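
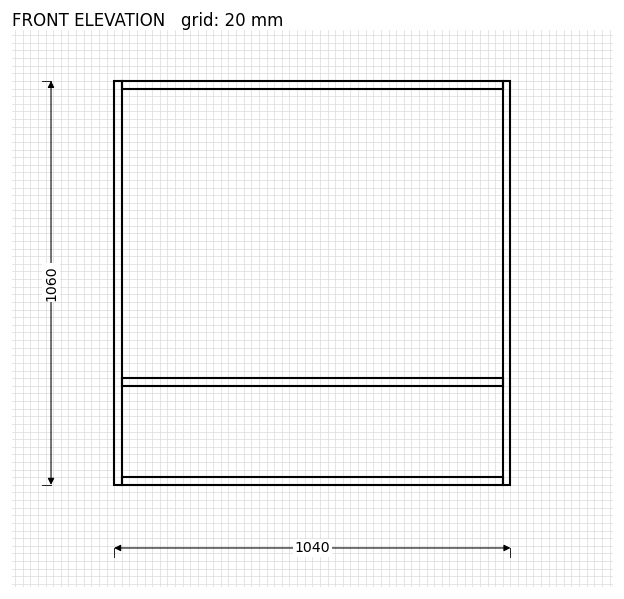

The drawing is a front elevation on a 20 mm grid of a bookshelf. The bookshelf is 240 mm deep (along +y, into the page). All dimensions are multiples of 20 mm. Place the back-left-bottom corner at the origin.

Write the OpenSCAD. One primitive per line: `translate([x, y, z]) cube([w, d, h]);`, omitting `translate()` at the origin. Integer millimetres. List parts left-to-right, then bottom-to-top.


cube([20, 240, 1060]);
translate([20, 0, 0]) cube([1000, 240, 20]);
translate([20, 0, 260]) cube([1000, 240, 20]);
translate([20, 0, 1040]) cube([1000, 240, 20]);
translate([1020, 0, 0]) cube([20, 240, 1060]);


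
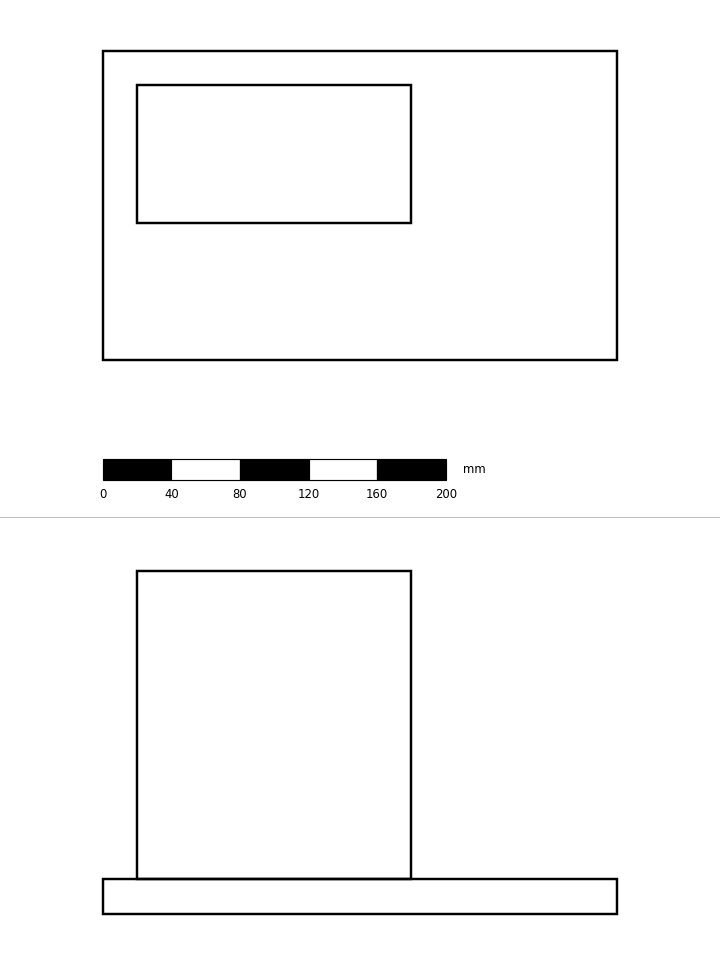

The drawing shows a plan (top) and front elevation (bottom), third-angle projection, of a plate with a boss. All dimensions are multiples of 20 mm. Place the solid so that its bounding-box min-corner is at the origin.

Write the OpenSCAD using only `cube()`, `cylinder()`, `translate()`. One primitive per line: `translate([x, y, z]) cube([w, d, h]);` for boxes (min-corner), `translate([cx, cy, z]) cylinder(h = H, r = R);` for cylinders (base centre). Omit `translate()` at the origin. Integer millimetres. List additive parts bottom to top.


cube([300, 180, 20]);
translate([20, 80, 20]) cube([160, 80, 180]);


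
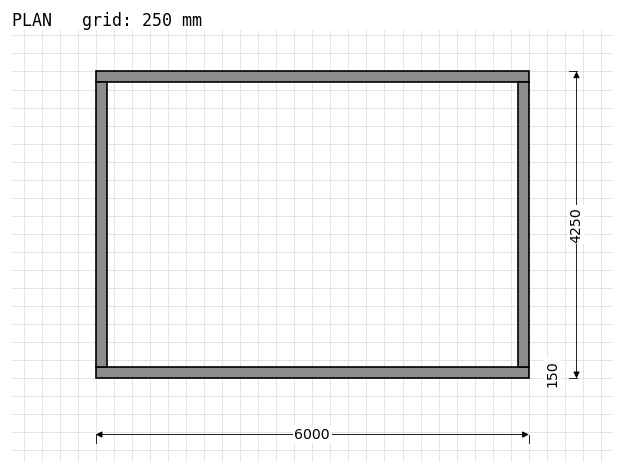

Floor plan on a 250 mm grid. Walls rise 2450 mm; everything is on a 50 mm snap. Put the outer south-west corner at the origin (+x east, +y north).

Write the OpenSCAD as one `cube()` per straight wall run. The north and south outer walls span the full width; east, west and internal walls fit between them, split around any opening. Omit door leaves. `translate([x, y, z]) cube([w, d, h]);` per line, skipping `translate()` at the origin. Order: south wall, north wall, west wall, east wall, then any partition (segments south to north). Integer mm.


cube([6000, 150, 2450]);
translate([0, 4100, 0]) cube([6000, 150, 2450]);
translate([0, 150, 0]) cube([150, 3950, 2450]);
translate([5850, 150, 0]) cube([150, 3950, 2450]);


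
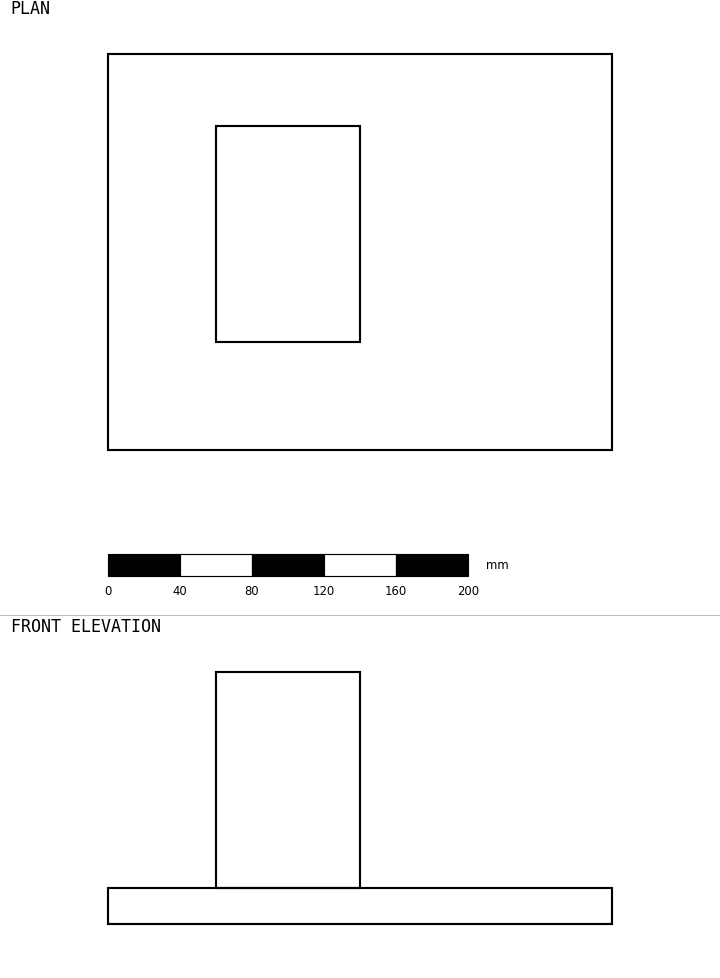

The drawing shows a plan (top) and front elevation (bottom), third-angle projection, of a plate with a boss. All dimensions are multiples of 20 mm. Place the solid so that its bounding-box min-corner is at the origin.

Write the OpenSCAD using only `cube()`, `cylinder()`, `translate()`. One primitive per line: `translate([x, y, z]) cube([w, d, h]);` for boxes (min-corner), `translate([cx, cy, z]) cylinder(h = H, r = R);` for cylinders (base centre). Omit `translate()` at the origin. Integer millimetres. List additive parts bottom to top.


cube([280, 220, 20]);
translate([60, 60, 20]) cube([80, 120, 120]);


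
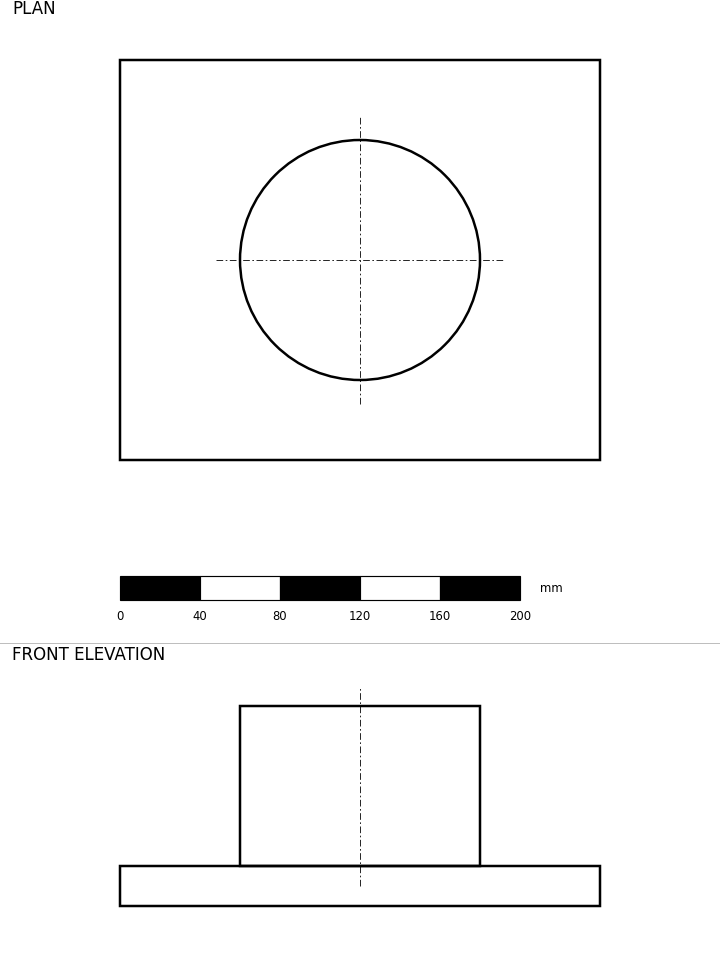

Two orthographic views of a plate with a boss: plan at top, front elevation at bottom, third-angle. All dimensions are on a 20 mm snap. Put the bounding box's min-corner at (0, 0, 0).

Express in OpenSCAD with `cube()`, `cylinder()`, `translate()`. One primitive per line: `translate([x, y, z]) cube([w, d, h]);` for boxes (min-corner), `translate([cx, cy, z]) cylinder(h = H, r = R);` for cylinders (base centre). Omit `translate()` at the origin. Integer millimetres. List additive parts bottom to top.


cube([240, 200, 20]);
translate([120, 100, 20]) cylinder(h = 80, r = 60);


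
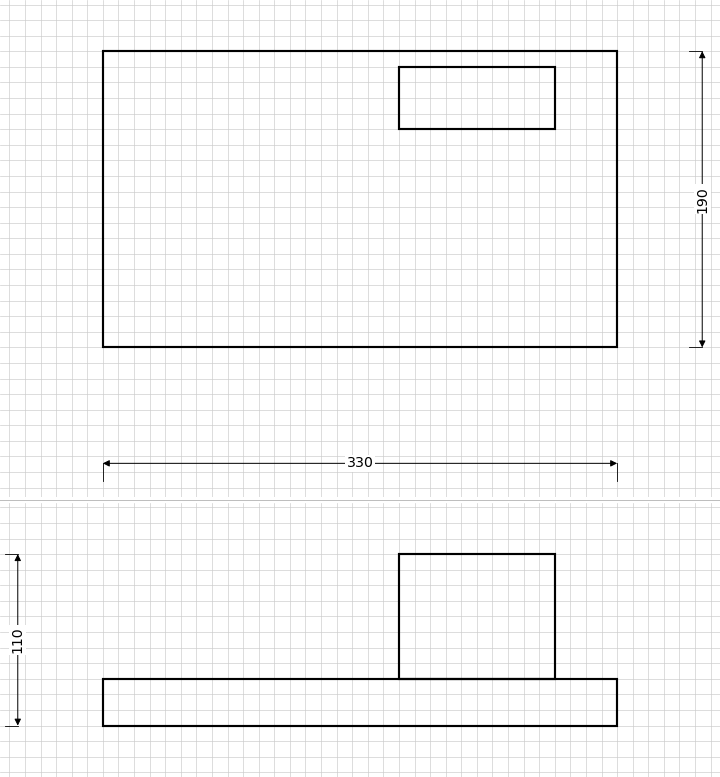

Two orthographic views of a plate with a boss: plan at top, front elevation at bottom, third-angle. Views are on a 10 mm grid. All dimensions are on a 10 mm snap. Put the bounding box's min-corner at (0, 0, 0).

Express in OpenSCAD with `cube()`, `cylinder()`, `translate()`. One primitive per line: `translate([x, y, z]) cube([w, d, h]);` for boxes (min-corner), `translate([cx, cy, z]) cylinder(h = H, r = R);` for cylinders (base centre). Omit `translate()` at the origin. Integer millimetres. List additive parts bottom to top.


cube([330, 190, 30]);
translate([190, 140, 30]) cube([100, 40, 80]);


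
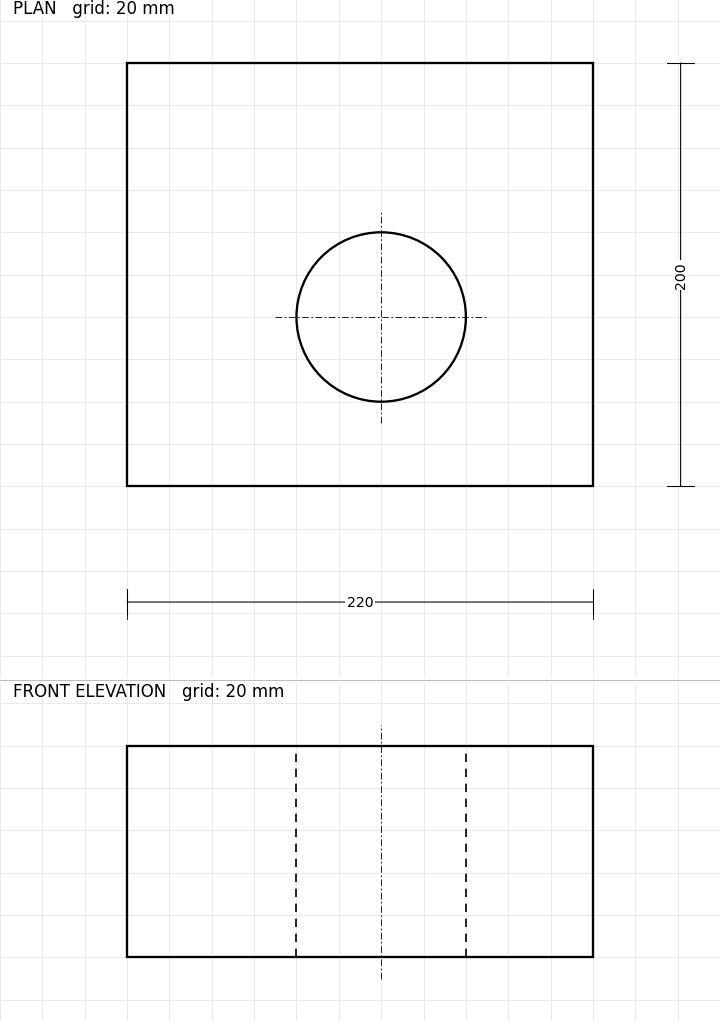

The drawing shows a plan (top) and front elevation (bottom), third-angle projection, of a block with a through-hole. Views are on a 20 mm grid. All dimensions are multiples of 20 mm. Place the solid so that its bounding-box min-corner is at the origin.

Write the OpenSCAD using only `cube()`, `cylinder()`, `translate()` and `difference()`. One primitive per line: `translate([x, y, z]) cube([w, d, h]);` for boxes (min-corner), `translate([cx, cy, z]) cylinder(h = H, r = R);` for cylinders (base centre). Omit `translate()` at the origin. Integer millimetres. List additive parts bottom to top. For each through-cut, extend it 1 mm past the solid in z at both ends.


difference() {
  cube([220, 200, 100]);
  translate([120, 80, -1]) cylinder(h = 102, r = 40);
}


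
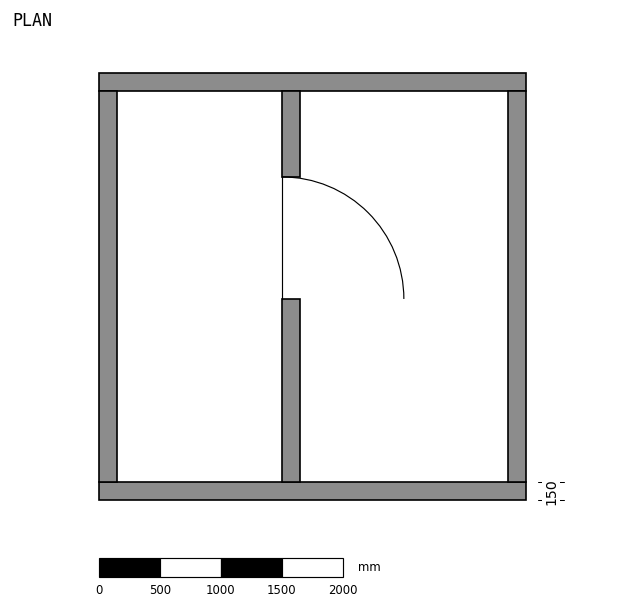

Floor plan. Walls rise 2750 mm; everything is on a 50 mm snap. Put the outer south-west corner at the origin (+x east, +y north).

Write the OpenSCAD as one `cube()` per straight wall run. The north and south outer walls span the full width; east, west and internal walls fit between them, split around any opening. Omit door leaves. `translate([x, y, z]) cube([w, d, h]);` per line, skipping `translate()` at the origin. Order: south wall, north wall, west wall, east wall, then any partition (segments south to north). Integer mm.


cube([3500, 150, 2750]);
translate([0, 3350, 0]) cube([3500, 150, 2750]);
translate([0, 150, 0]) cube([150, 3200, 2750]);
translate([3350, 150, 0]) cube([150, 3200, 2750]);
translate([1500, 150, 0]) cube([150, 1500, 2750]);
translate([1500, 2650, 0]) cube([150, 700, 2750]);


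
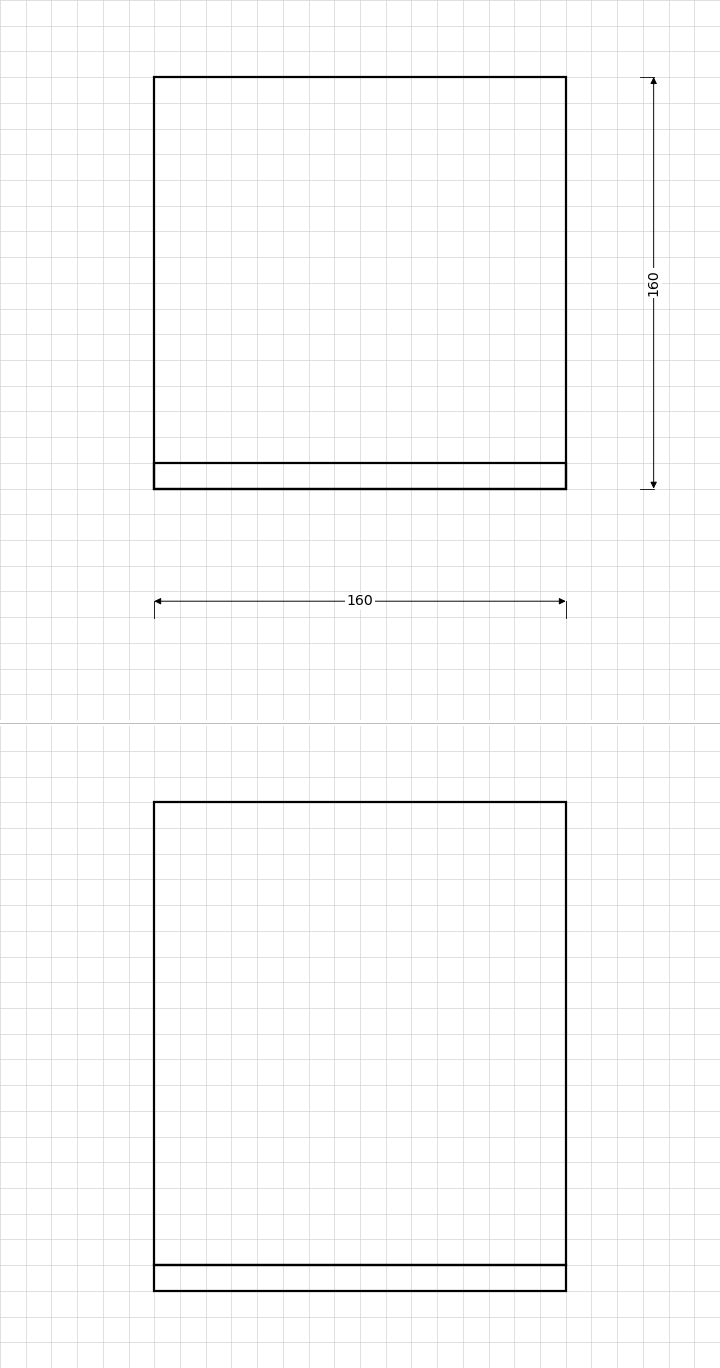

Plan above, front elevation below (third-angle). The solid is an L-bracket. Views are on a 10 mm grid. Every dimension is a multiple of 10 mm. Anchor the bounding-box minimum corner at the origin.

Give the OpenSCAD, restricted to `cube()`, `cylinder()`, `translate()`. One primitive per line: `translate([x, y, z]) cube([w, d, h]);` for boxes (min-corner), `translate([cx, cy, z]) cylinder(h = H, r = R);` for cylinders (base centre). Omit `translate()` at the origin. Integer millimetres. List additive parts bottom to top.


cube([160, 160, 10]);
translate([0, 0, 10]) cube([160, 10, 180]);


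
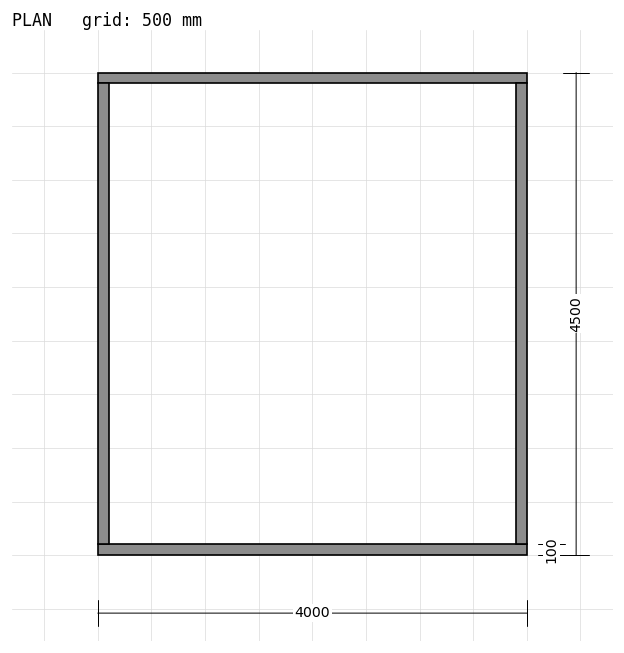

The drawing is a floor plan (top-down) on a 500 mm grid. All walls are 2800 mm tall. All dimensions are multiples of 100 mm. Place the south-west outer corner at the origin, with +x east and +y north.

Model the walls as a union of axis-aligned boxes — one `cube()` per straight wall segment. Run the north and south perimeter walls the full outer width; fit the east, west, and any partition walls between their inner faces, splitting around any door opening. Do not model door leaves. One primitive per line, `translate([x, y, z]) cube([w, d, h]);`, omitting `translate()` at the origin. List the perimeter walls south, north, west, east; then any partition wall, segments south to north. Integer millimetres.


cube([4000, 100, 2800]);
translate([0, 4400, 0]) cube([4000, 100, 2800]);
translate([0, 100, 0]) cube([100, 4300, 2800]);
translate([3900, 100, 0]) cube([100, 4300, 2800]);


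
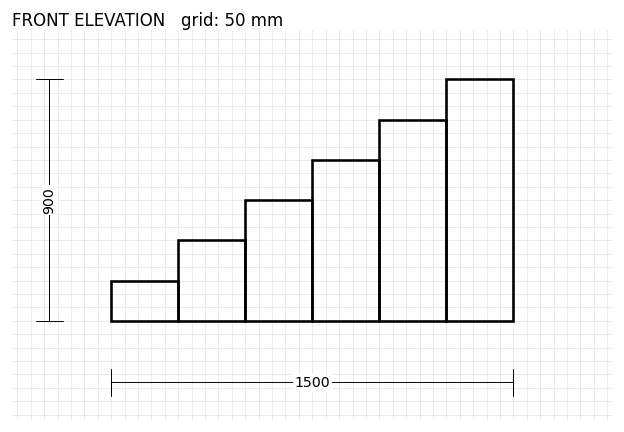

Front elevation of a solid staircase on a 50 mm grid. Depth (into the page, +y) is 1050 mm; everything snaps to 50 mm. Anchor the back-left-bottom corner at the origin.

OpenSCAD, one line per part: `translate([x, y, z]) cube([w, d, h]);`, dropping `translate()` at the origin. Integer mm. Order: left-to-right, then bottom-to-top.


cube([250, 1050, 150]);
translate([250, 0, 0]) cube([250, 1050, 300]);
translate([500, 0, 0]) cube([250, 1050, 450]);
translate([750, 0, 0]) cube([250, 1050, 600]);
translate([1000, 0, 0]) cube([250, 1050, 750]);
translate([1250, 0, 0]) cube([250, 1050, 900]);


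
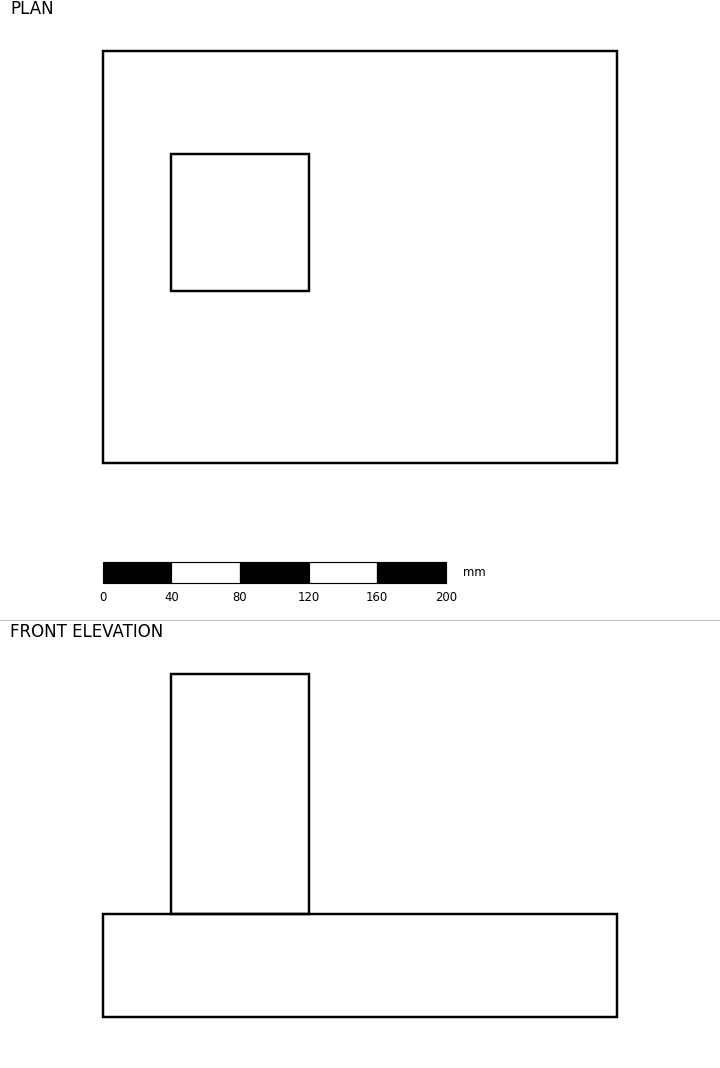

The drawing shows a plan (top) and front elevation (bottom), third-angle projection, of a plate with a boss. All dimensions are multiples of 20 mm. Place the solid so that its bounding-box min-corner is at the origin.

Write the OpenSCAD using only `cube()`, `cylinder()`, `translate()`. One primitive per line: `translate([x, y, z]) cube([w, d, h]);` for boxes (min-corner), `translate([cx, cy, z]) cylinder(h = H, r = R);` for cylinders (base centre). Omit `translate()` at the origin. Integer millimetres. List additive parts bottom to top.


cube([300, 240, 60]);
translate([40, 100, 60]) cube([80, 80, 140]);


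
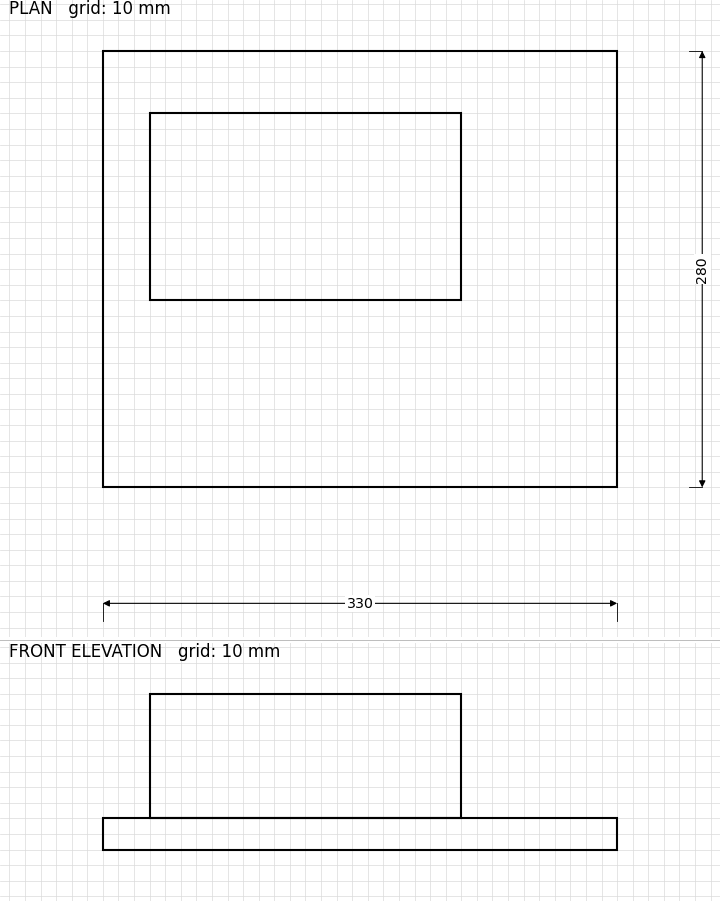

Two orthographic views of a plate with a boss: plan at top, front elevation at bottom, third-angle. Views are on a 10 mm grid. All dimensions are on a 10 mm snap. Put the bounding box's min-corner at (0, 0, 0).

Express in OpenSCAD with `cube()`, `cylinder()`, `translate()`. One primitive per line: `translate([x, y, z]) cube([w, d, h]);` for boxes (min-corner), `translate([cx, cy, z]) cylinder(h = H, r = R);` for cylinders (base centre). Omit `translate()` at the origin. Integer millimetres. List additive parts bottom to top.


cube([330, 280, 20]);
translate([30, 120, 20]) cube([200, 120, 80]);


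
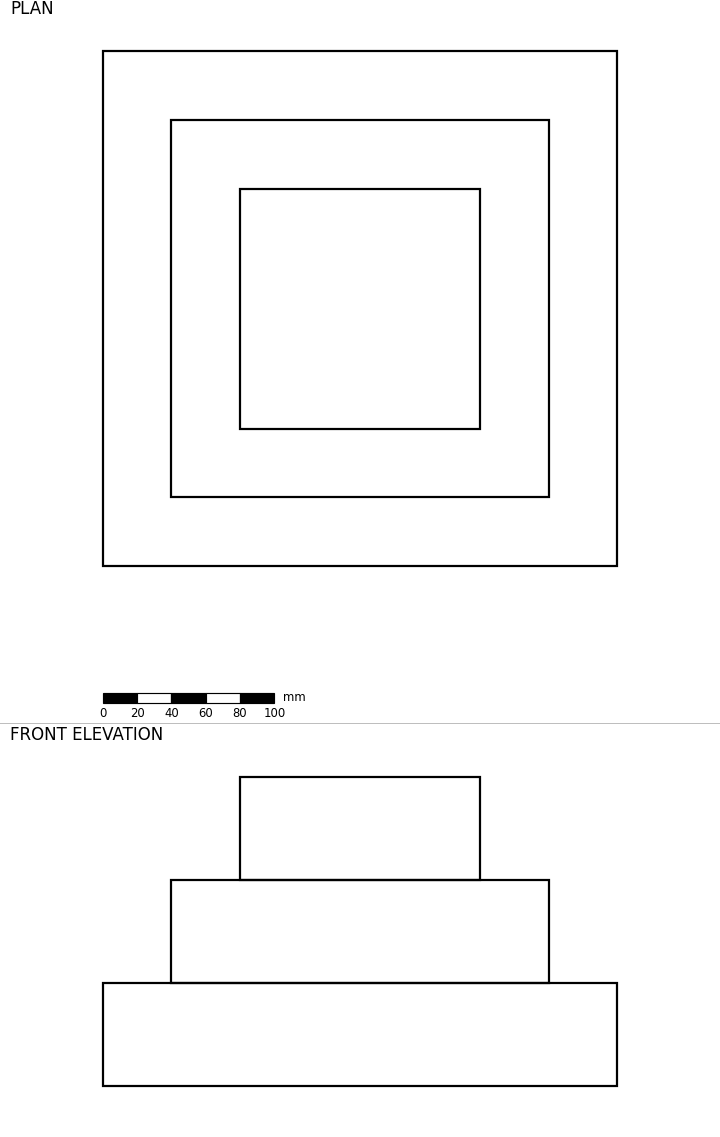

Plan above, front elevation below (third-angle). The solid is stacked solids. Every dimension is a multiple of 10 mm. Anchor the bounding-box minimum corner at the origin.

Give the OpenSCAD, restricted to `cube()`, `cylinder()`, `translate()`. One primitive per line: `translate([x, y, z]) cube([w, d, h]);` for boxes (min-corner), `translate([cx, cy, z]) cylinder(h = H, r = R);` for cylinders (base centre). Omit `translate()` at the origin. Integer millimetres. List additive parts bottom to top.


cube([300, 300, 60]);
translate([40, 40, 60]) cube([220, 220, 60]);
translate([80, 80, 120]) cube([140, 140, 60]);


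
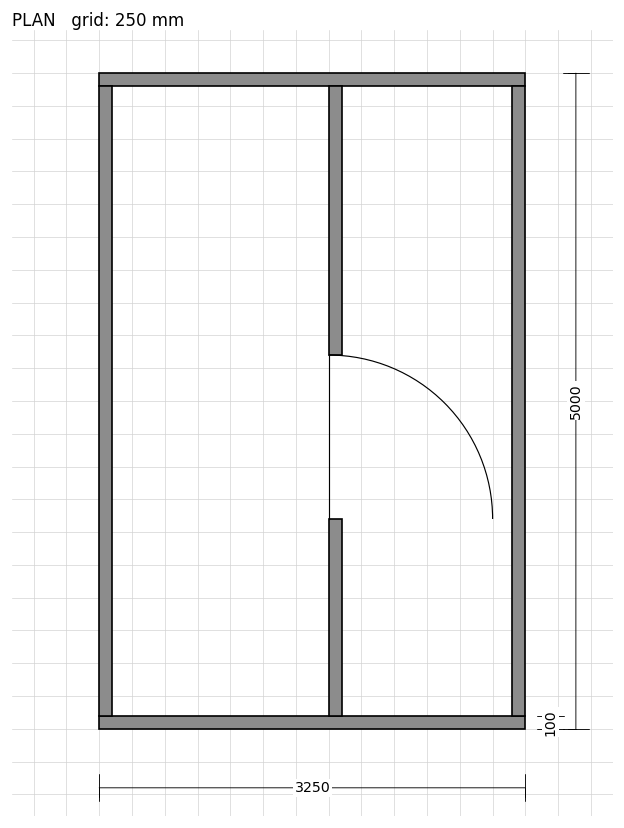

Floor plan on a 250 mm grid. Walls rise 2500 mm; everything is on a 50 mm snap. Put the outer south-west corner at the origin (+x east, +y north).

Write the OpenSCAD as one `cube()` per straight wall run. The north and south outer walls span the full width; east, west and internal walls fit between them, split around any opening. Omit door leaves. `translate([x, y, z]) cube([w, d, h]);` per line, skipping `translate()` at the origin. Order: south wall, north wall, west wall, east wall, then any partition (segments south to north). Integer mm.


cube([3250, 100, 2500]);
translate([0, 4900, 0]) cube([3250, 100, 2500]);
translate([0, 100, 0]) cube([100, 4800, 2500]);
translate([3150, 100, 0]) cube([100, 4800, 2500]);
translate([1750, 100, 0]) cube([100, 1500, 2500]);
translate([1750, 2850, 0]) cube([100, 2050, 2500]);


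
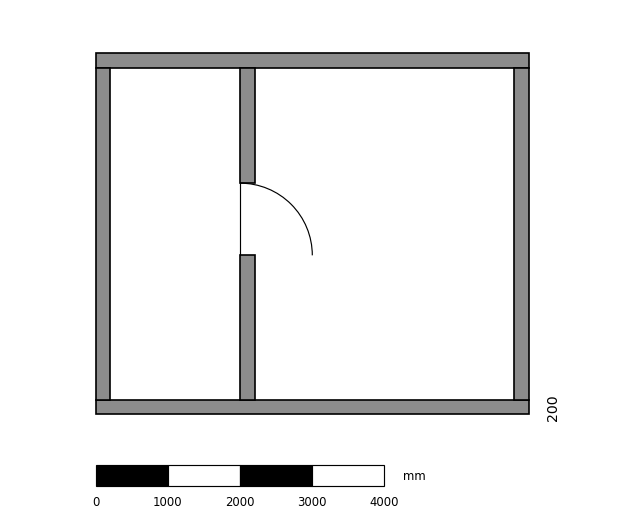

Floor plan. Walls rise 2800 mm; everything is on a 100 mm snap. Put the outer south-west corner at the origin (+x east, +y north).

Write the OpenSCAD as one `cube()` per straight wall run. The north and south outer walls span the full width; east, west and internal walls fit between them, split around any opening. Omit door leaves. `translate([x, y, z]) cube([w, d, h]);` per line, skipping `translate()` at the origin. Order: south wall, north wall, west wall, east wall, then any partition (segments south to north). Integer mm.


cube([6000, 200, 2800]);
translate([0, 4800, 0]) cube([6000, 200, 2800]);
translate([0, 200, 0]) cube([200, 4600, 2800]);
translate([5800, 200, 0]) cube([200, 4600, 2800]);
translate([2000, 200, 0]) cube([200, 2000, 2800]);
translate([2000, 3200, 0]) cube([200, 1600, 2800]);


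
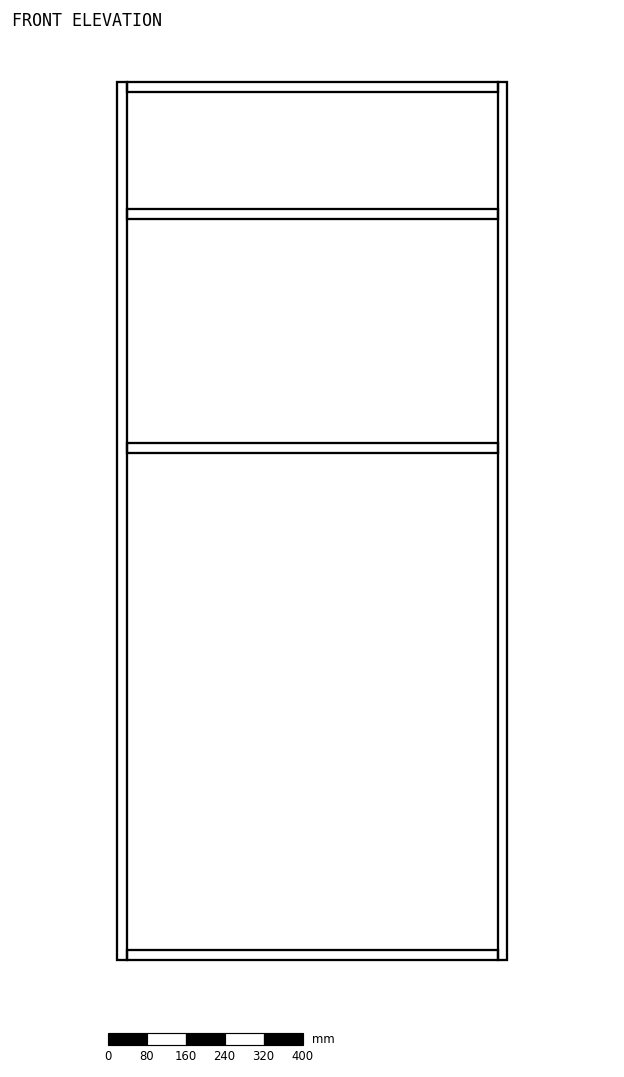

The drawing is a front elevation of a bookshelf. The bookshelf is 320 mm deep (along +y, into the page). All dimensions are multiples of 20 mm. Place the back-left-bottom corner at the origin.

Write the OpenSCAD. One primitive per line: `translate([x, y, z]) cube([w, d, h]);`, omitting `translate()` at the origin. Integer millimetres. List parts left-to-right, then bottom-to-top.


cube([20, 320, 1800]);
translate([20, 0, 0]) cube([760, 320, 20]);
translate([20, 0, 1040]) cube([760, 320, 20]);
translate([20, 0, 1520]) cube([760, 320, 20]);
translate([20, 0, 1780]) cube([760, 320, 20]);
translate([780, 0, 0]) cube([20, 320, 1800]);


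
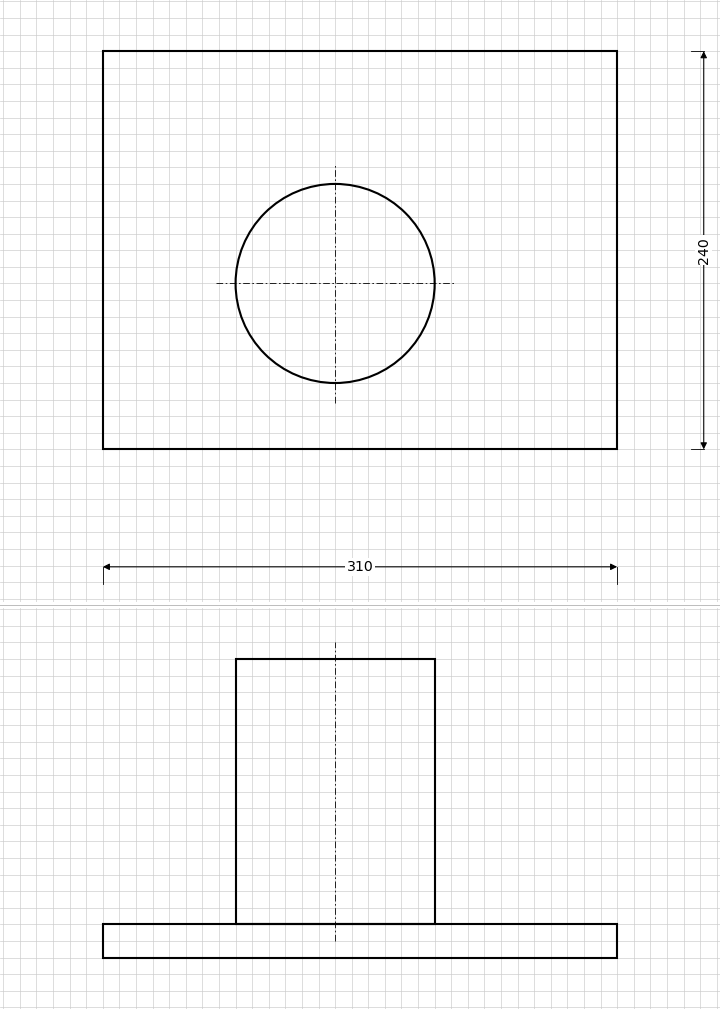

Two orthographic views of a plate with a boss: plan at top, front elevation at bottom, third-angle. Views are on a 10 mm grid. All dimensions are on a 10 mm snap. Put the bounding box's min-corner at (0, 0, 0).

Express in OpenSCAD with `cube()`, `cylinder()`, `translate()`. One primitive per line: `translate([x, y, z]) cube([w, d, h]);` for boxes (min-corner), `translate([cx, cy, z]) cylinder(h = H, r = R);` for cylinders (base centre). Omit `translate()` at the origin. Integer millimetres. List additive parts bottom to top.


cube([310, 240, 20]);
translate([140, 100, 20]) cylinder(h = 160, r = 60);


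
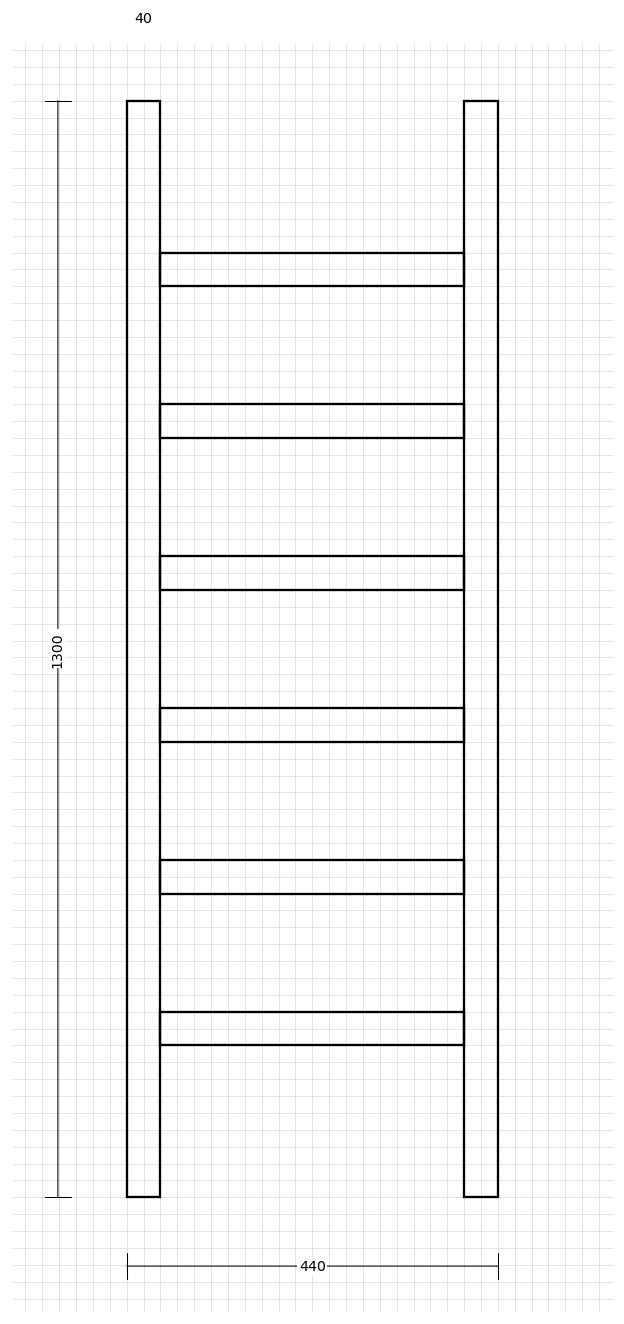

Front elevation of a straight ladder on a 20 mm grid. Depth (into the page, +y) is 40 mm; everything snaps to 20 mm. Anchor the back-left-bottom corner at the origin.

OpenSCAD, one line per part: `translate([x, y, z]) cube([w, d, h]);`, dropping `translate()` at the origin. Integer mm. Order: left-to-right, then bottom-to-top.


cube([40, 40, 1300]);
translate([40, 0, 180]) cube([360, 40, 40]);
translate([40, 0, 360]) cube([360, 40, 40]);
translate([40, 0, 540]) cube([360, 40, 40]);
translate([40, 0, 720]) cube([360, 40, 40]);
translate([40, 0, 900]) cube([360, 40, 40]);
translate([40, 0, 1080]) cube([360, 40, 40]);
translate([400, 0, 0]) cube([40, 40, 1300]);


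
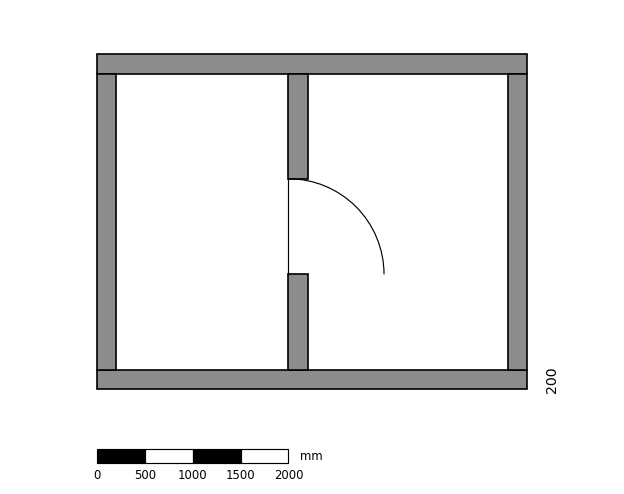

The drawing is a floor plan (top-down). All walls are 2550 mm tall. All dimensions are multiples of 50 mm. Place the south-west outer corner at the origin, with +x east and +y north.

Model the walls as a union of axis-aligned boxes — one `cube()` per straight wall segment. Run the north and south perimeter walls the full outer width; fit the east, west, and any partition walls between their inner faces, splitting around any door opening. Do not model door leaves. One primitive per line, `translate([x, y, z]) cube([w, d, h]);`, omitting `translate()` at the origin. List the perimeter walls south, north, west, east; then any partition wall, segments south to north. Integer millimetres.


cube([4500, 200, 2550]);
translate([0, 3300, 0]) cube([4500, 200, 2550]);
translate([0, 200, 0]) cube([200, 3100, 2550]);
translate([4300, 200, 0]) cube([200, 3100, 2550]);
translate([2000, 200, 0]) cube([200, 1000, 2550]);
translate([2000, 2200, 0]) cube([200, 1100, 2550]);


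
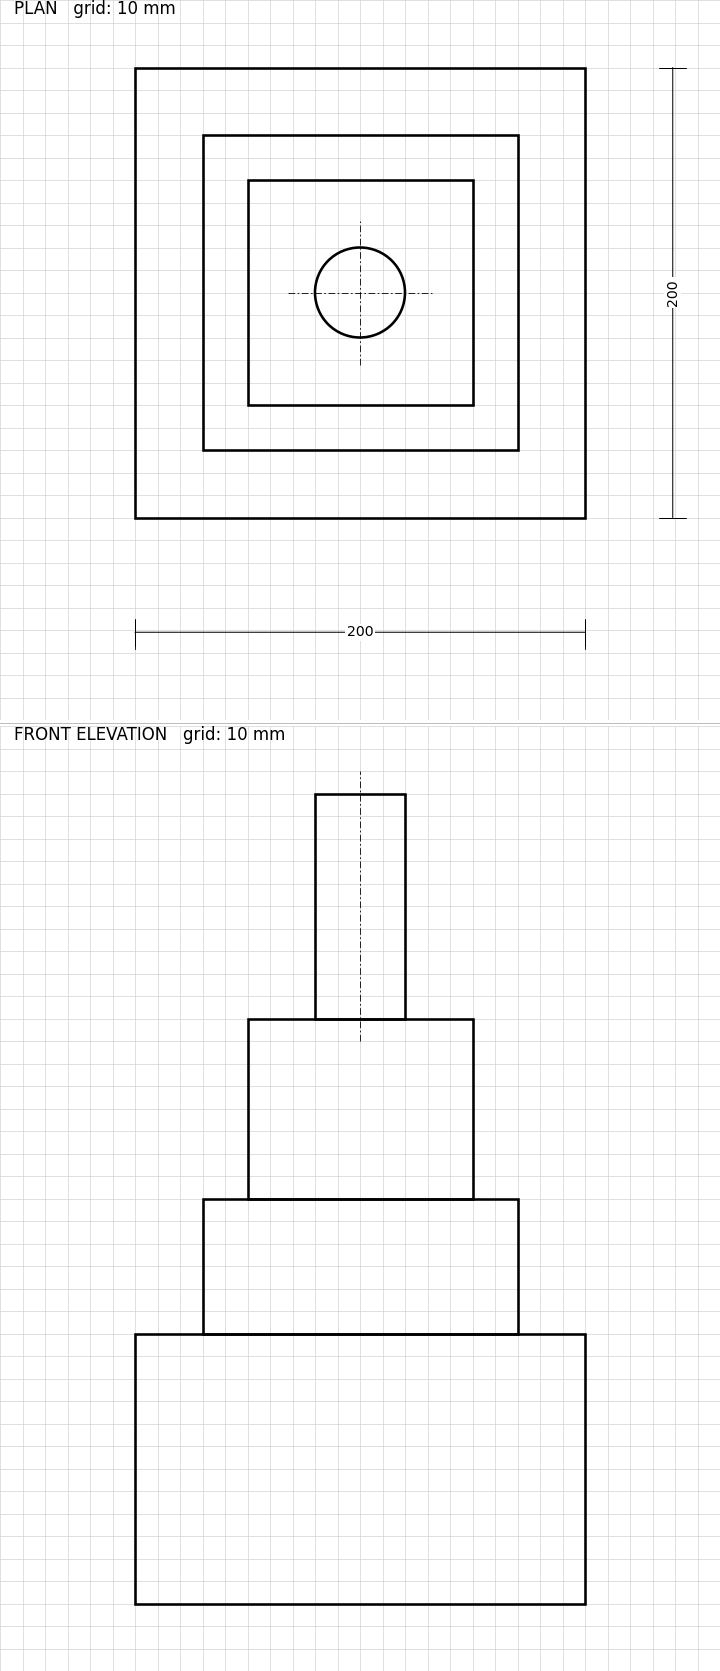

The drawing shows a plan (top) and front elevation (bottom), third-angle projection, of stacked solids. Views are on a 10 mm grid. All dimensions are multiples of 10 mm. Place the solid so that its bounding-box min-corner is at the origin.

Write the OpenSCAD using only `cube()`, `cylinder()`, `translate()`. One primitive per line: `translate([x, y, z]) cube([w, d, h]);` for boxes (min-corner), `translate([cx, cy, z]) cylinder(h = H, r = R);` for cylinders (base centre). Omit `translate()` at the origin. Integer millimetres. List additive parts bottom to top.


cube([200, 200, 120]);
translate([30, 30, 120]) cube([140, 140, 60]);
translate([50, 50, 180]) cube([100, 100, 80]);
translate([100, 100, 260]) cylinder(h = 100, r = 20);


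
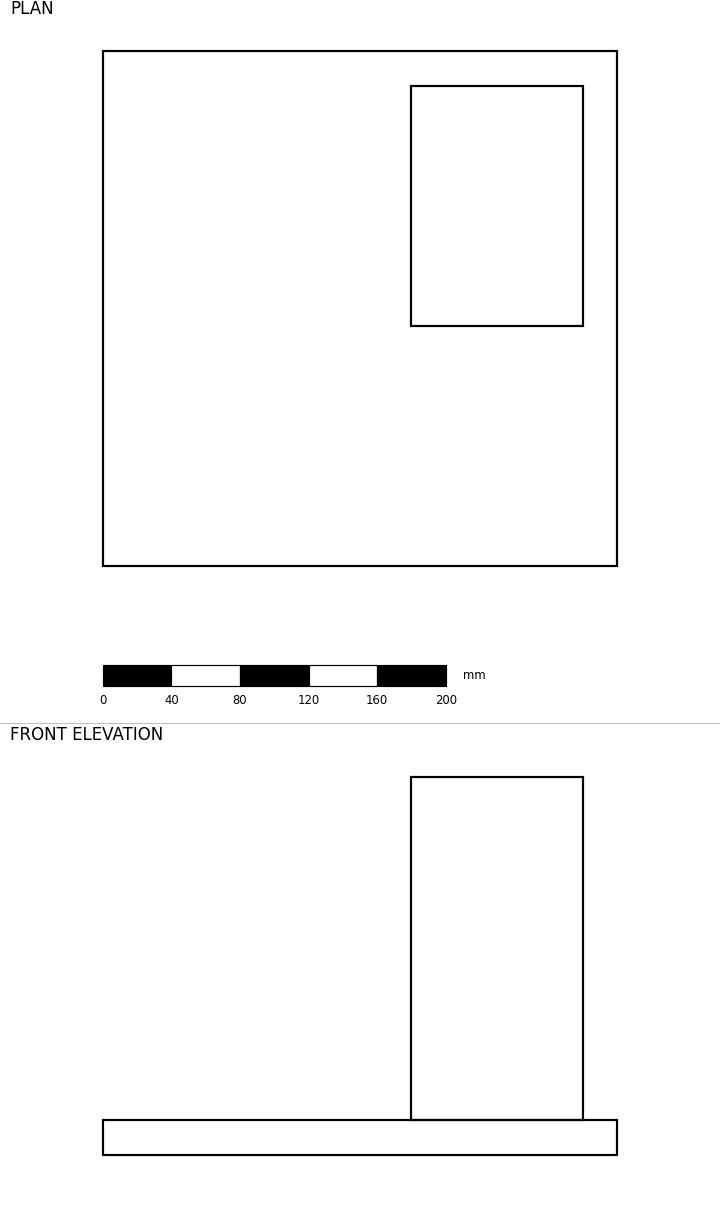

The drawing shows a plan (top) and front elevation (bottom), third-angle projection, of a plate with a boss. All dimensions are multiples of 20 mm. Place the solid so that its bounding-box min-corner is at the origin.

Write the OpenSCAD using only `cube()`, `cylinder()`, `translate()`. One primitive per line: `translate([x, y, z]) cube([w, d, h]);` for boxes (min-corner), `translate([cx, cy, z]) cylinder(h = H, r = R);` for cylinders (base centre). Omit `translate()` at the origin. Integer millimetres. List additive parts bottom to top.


cube([300, 300, 20]);
translate([180, 140, 20]) cube([100, 140, 200]);


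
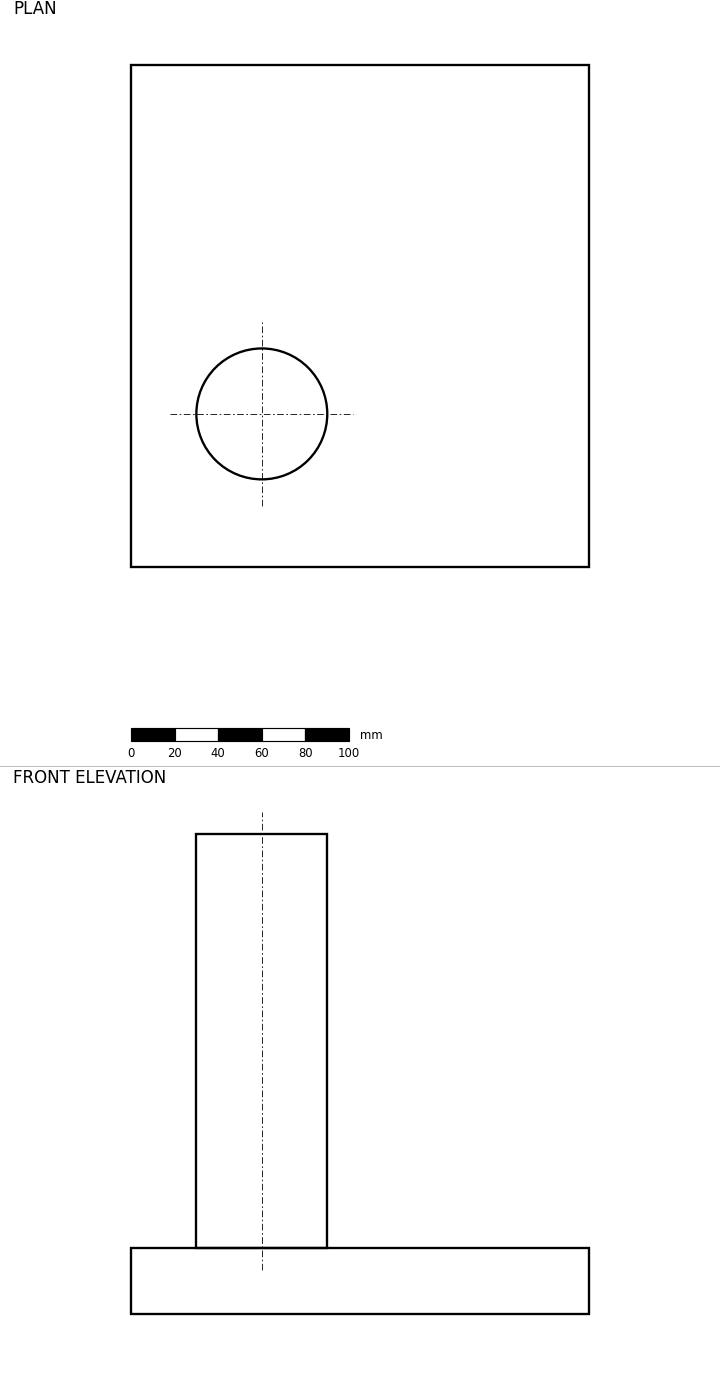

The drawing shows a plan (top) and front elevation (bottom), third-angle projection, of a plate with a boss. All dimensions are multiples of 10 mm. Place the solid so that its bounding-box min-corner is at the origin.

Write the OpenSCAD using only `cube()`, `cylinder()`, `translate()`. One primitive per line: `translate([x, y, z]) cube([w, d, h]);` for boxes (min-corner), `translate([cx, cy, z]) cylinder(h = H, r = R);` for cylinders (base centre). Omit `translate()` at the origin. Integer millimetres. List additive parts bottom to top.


cube([210, 230, 30]);
translate([60, 70, 30]) cylinder(h = 190, r = 30);


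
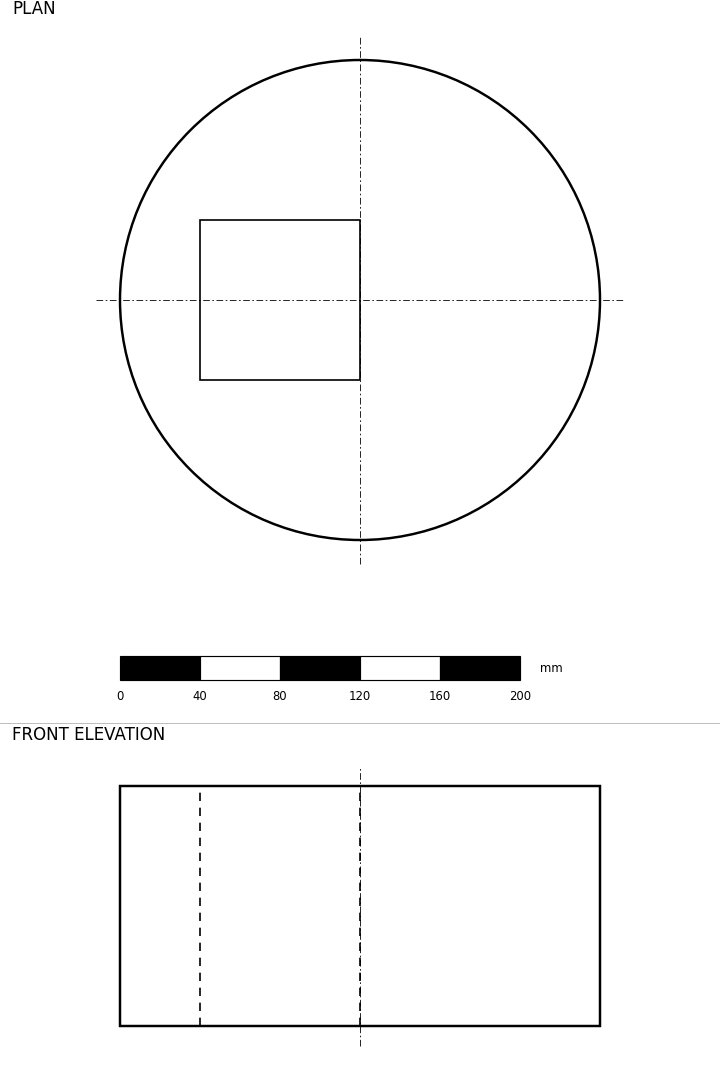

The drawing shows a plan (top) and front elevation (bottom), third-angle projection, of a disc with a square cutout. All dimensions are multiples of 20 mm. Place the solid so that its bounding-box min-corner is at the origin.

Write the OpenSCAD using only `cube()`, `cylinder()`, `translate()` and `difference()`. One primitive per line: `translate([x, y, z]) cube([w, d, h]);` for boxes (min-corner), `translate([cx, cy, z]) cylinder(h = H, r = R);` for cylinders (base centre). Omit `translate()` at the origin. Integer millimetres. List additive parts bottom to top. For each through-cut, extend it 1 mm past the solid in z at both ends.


difference() {
  translate([120, 120, 0]) cylinder(h = 120, r = 120);
  translate([40, 80, -1]) cube([80, 80, 122]);
}


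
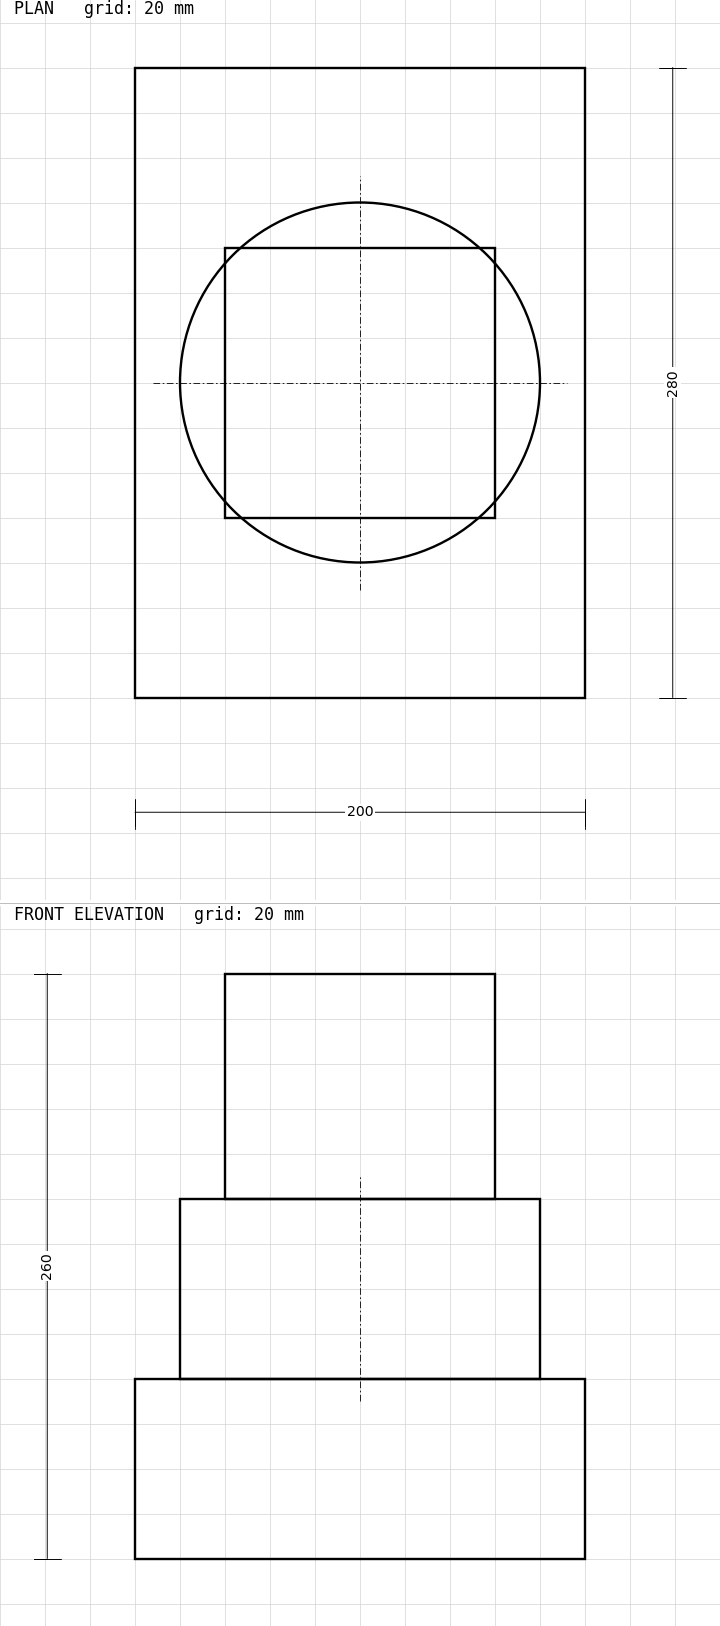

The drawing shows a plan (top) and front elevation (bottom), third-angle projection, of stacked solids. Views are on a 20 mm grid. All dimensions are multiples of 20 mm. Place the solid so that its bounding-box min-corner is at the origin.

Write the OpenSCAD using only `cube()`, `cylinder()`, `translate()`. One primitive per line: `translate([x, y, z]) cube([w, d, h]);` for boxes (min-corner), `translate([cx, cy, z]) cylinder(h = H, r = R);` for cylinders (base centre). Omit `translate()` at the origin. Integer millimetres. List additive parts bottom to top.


cube([200, 280, 80]);
translate([100, 140, 80]) cylinder(h = 80, r = 80);
translate([40, 80, 160]) cube([120, 120, 100]);


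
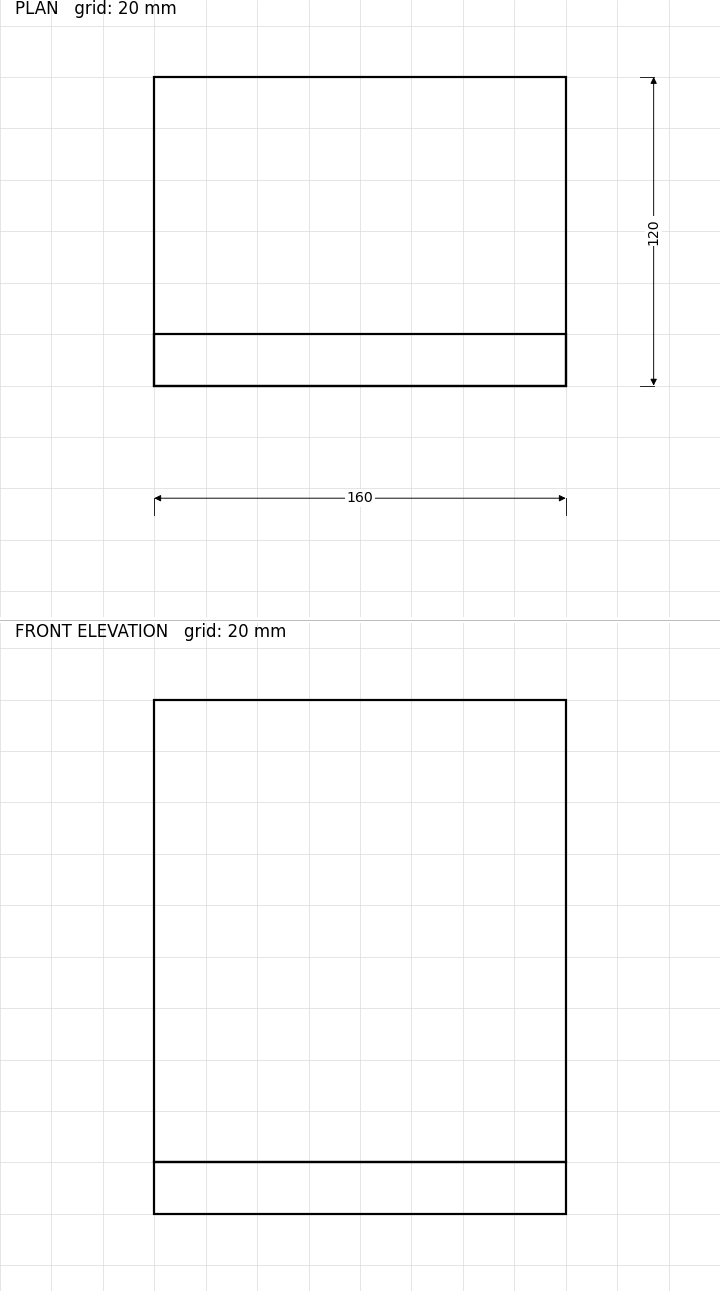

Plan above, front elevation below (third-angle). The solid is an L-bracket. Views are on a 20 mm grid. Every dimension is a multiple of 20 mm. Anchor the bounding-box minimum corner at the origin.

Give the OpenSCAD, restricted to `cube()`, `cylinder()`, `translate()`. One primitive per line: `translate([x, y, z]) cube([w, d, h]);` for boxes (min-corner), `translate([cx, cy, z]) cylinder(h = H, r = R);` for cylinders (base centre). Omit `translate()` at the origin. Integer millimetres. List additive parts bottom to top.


cube([160, 120, 20]);
translate([0, 0, 20]) cube([160, 20, 180]);


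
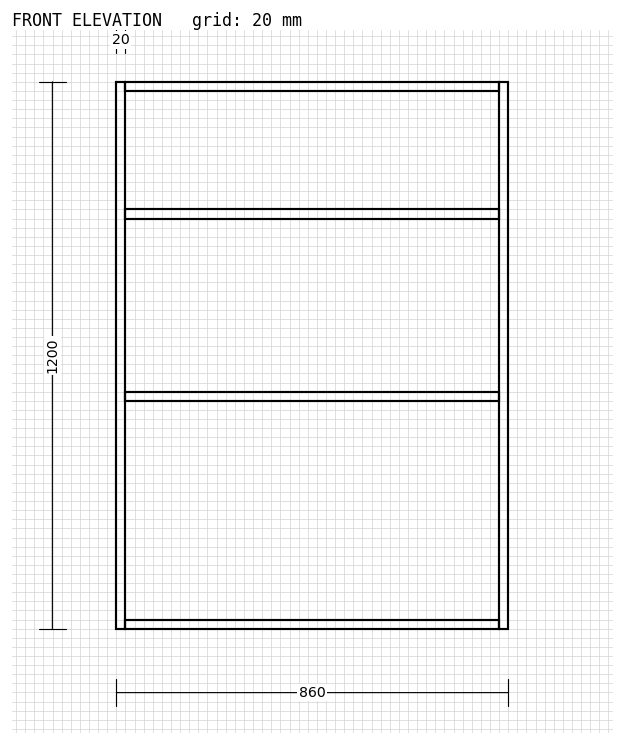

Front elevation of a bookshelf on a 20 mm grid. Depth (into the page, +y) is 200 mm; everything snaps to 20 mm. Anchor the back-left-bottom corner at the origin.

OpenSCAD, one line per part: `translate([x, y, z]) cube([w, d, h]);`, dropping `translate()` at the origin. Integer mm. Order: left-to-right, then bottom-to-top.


cube([20, 200, 1200]);
translate([20, 0, 0]) cube([820, 200, 20]);
translate([20, 0, 500]) cube([820, 200, 20]);
translate([20, 0, 900]) cube([820, 200, 20]);
translate([20, 0, 1180]) cube([820, 200, 20]);
translate([840, 0, 0]) cube([20, 200, 1200]);


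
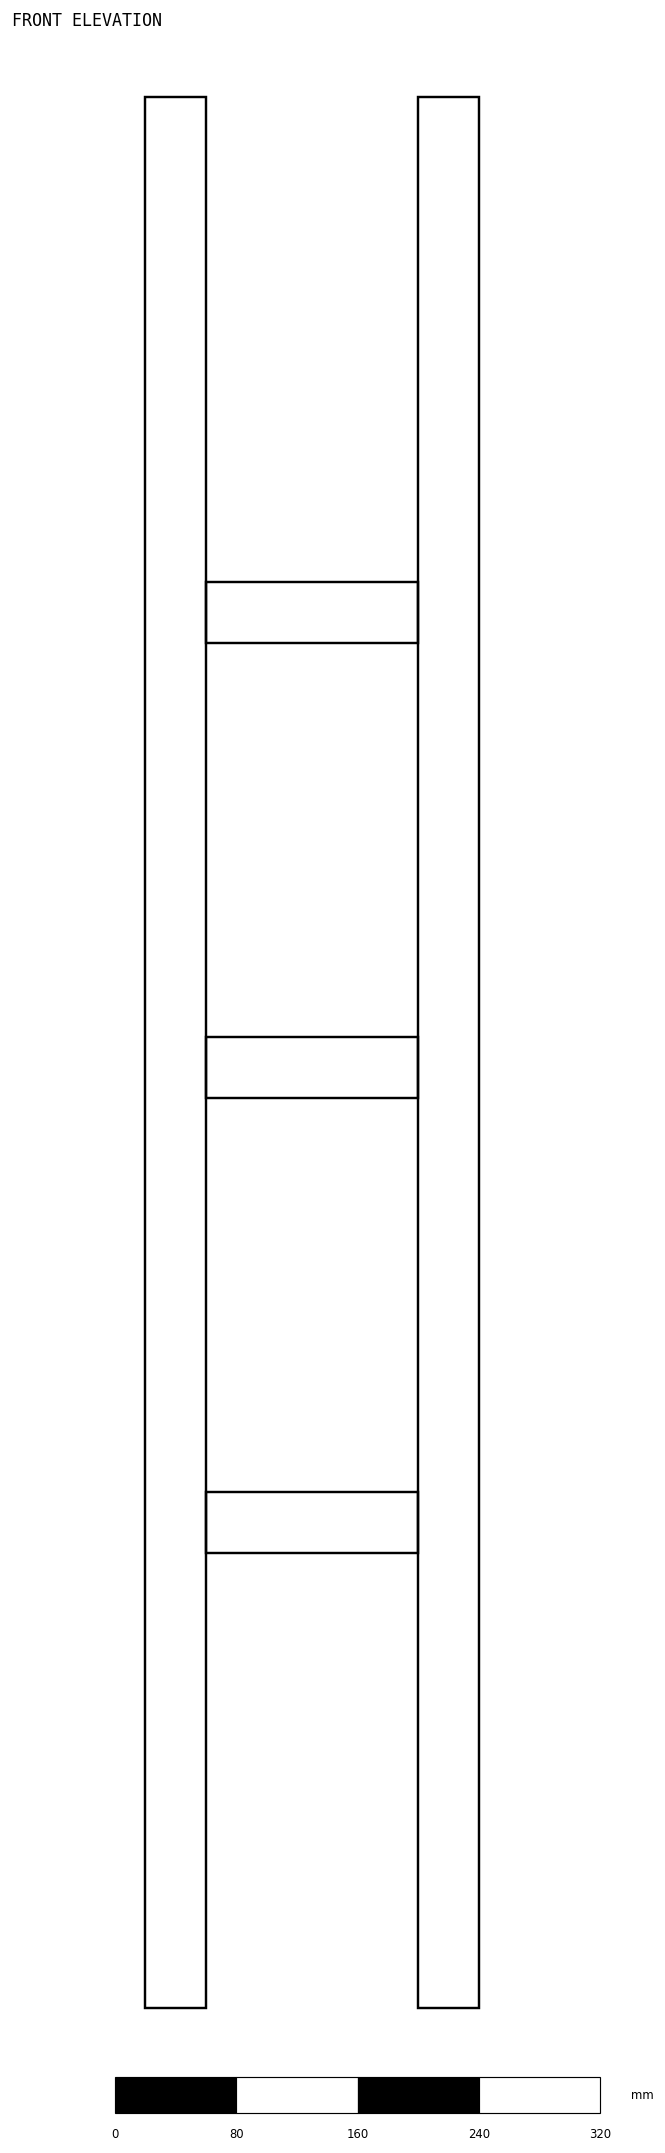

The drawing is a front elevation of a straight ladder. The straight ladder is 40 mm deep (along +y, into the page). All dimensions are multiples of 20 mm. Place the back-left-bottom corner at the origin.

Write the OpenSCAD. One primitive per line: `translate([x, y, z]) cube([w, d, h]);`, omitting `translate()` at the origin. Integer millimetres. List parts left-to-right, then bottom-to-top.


cube([40, 40, 1260]);
translate([40, 0, 300]) cube([140, 40, 40]);
translate([40, 0, 600]) cube([140, 40, 40]);
translate([40, 0, 900]) cube([140, 40, 40]);
translate([180, 0, 0]) cube([40, 40, 1260]);


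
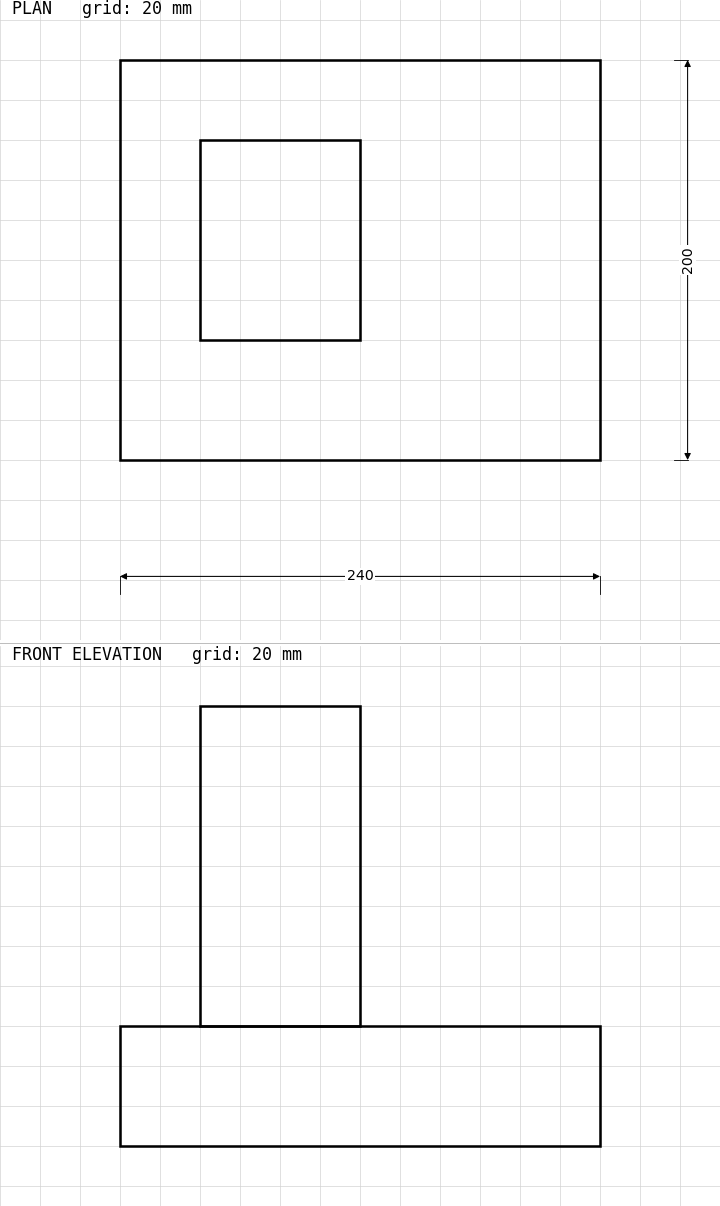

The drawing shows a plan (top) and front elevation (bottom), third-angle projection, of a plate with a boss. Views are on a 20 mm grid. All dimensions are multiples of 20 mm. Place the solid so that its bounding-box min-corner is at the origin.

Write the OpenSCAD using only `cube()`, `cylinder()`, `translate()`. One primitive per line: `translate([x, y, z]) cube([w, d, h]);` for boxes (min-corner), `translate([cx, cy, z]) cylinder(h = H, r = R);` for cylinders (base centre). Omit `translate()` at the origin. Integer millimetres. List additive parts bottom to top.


cube([240, 200, 60]);
translate([40, 60, 60]) cube([80, 100, 160]);


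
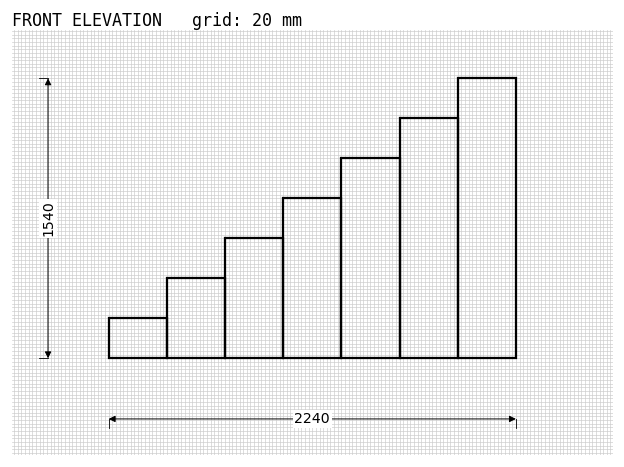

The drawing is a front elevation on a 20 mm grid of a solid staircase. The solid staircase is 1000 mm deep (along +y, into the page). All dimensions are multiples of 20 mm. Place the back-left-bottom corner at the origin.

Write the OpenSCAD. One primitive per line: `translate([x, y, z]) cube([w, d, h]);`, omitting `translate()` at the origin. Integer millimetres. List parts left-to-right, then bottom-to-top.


cube([320, 1000, 220]);
translate([320, 0, 0]) cube([320, 1000, 440]);
translate([640, 0, 0]) cube([320, 1000, 660]);
translate([960, 0, 0]) cube([320, 1000, 880]);
translate([1280, 0, 0]) cube([320, 1000, 1100]);
translate([1600, 0, 0]) cube([320, 1000, 1320]);
translate([1920, 0, 0]) cube([320, 1000, 1540]);


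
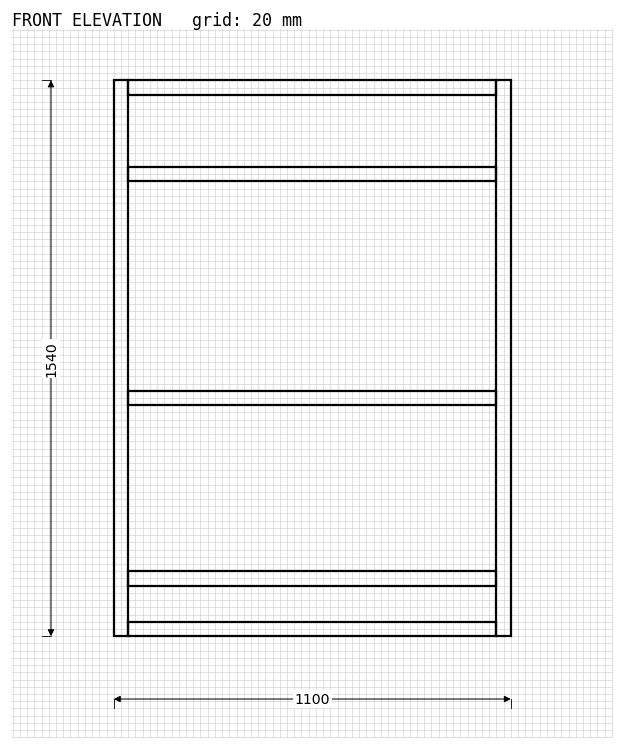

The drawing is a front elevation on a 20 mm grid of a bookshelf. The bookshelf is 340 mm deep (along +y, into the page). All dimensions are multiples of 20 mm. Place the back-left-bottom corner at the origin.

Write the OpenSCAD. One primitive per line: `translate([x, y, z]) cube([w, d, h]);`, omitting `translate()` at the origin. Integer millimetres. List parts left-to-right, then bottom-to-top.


cube([40, 340, 1540]);
translate([40, 0, 0]) cube([1020, 340, 40]);
translate([40, 0, 140]) cube([1020, 340, 40]);
translate([40, 0, 640]) cube([1020, 340, 40]);
translate([40, 0, 1260]) cube([1020, 340, 40]);
translate([40, 0, 1500]) cube([1020, 340, 40]);
translate([1060, 0, 0]) cube([40, 340, 1540]);


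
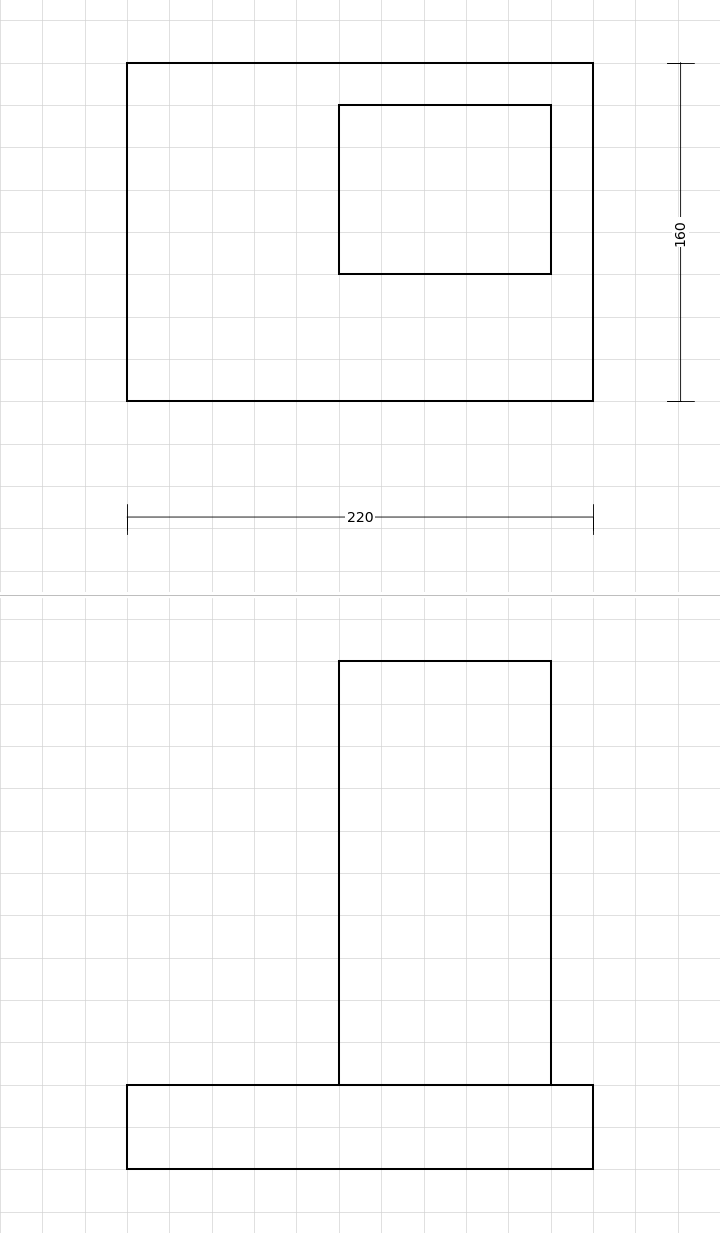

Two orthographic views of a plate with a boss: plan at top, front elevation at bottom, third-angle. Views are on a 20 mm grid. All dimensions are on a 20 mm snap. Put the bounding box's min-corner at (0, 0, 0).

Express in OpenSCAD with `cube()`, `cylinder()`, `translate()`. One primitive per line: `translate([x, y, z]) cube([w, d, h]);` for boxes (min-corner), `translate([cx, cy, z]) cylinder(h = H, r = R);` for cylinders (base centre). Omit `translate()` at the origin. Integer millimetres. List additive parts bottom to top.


cube([220, 160, 40]);
translate([100, 60, 40]) cube([100, 80, 200]);


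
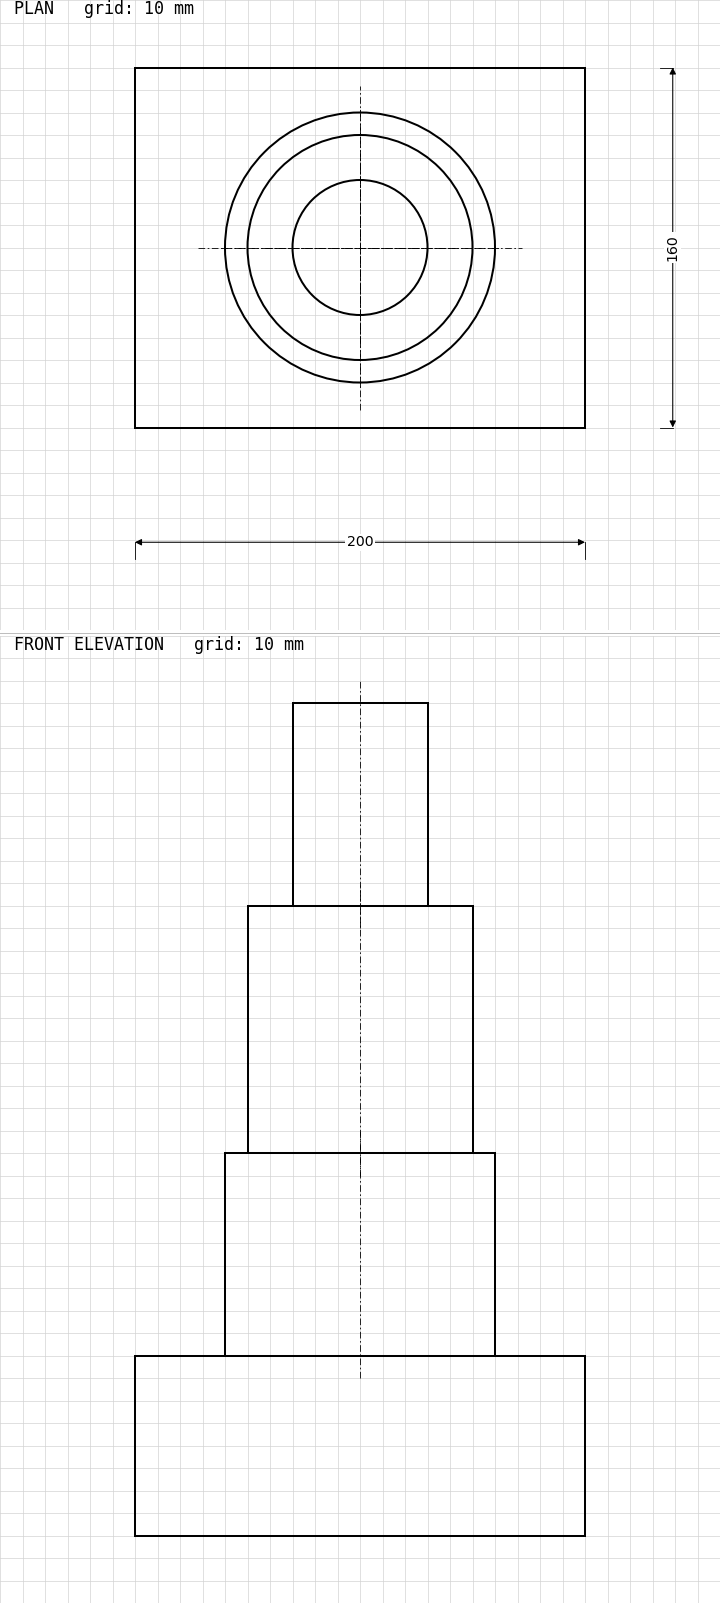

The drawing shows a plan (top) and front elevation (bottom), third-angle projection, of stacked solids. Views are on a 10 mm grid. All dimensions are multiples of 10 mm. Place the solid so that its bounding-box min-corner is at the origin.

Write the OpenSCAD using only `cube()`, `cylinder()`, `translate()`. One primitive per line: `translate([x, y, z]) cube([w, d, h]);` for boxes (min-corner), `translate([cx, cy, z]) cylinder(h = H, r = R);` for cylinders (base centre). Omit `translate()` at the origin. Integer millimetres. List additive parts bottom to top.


cube([200, 160, 80]);
translate([100, 80, 80]) cylinder(h = 90, r = 60);
translate([100, 80, 170]) cylinder(h = 110, r = 50);
translate([100, 80, 280]) cylinder(h = 90, r = 30);
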